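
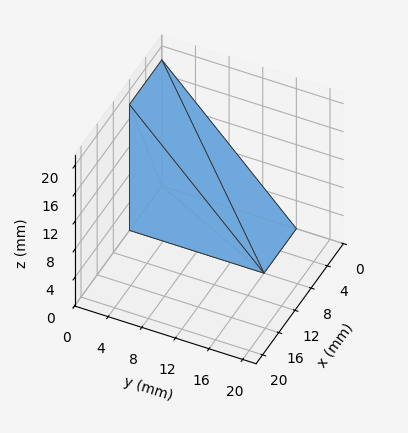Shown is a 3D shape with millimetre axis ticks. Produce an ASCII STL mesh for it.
Reading the render: the shape is a wedge (ramp): 8 × 16 mm base, rising to 18 mm along the y=0 edge and sloping linearly to z=0 at y=16 (dimensions read to the nearest mm from the axis ticks). For the STL, each face is triangulated and given an outward normal.

solid part
  facet normal 0.0000 0.0000 -1.0000
    outer loop
      vertex 8.000 16.000 0.000
      vertex 8.000 0.000 0.000
      vertex 0.000 0.000 0.000
    endloop
  endfacet
  facet normal 0.0000 0.0000 -1.0000
    outer loop
      vertex 0.000 16.000 0.000
      vertex 8.000 16.000 0.000
      vertex 0.000 0.000 0.000
    endloop
  endfacet
  facet normal 0.0000 -1.0000 0.0000
    outer loop
      vertex 0.000 0.000 0.000
      vertex 8.000 0.000 0.000
      vertex 8.000 0.000 18.000
    endloop
  endfacet
  facet normal 0.0000 -1.0000 0.0000
    outer loop
      vertex 0.000 0.000 0.000
      vertex 8.000 0.000 18.000
      vertex 0.000 0.000 18.000
    endloop
  endfacet
  facet normal 0.0000 0.7474 0.6644
    outer loop
      vertex 0.000 0.000 18.000
      vertex 8.000 0.000 18.000
      vertex 8.000 16.000 0.000
    endloop
  endfacet
  facet normal 0.0000 0.7474 0.6644
    outer loop
      vertex 0.000 0.000 18.000
      vertex 8.000 16.000 0.000
      vertex 0.000 16.000 0.000
    endloop
  endfacet
  facet normal -1.0000 0.0000 0.0000
    outer loop
      vertex 0.000 0.000 18.000
      vertex 0.000 16.000 0.000
      vertex 0.000 0.000 0.000
    endloop
  endfacet
  facet normal 1.0000 0.0000 0.0000
    outer loop
      vertex 8.000 0.000 0.000
      vertex 8.000 16.000 0.000
      vertex 8.000 0.000 18.000
    endloop
  endfacet
endsolid part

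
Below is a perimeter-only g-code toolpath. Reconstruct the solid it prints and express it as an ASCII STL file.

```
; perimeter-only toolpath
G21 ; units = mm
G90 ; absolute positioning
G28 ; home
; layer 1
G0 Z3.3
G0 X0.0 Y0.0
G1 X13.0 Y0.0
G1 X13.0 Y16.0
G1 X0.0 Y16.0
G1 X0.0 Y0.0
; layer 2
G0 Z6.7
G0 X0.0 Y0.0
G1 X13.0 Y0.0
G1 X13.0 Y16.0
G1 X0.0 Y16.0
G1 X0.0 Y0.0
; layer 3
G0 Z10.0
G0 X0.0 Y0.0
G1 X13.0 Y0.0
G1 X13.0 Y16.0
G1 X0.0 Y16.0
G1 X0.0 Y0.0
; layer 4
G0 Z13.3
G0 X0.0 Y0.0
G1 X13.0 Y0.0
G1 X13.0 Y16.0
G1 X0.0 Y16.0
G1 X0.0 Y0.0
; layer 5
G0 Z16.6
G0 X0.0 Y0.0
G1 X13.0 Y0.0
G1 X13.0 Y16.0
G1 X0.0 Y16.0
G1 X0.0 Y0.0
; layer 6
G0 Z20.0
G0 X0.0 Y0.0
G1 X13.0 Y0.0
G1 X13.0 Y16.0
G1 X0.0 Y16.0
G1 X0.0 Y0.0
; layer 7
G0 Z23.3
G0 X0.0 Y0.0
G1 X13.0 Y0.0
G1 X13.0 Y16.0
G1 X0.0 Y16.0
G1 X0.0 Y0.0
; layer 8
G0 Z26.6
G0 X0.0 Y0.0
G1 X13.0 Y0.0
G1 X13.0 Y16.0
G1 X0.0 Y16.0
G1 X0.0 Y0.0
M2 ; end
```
solid part
  facet normal 0.0000 0.0000 -1.0000
    outer loop
      vertex 13.0 16.0 0.0
      vertex 13.0 0.0 0.0
      vertex 0.0 0.0 0.0
    endloop
  endfacet
  facet normal 0.0000 0.0000 -1.0000
    outer loop
      vertex 0.0 16.0 0.0
      vertex 13.0 16.0 0.0
      vertex 0.0 0.0 0.0
    endloop
  endfacet
  facet normal 0.0000 0.0000 1.0000
    outer loop
      vertex 0.0 0.0 26.6
      vertex 13.0 0.0 26.6
      vertex 13.0 16.0 26.6
    endloop
  endfacet
  facet normal 0.0000 0.0000 1.0000
    outer loop
      vertex 0.0 0.0 26.6
      vertex 13.0 16.0 26.6
      vertex 0.0 16.0 26.6
    endloop
  endfacet
  facet normal 0.0000 -1.0000 0.0000
    outer loop
      vertex 0.0 0.0 0.0
      vertex 13.0 0.0 0.0
      vertex 13.0 0.0 26.6
    endloop
  endfacet
  facet normal 0.0000 -1.0000 0.0000
    outer loop
      vertex 0.0 0.0 0.0
      vertex 13.0 0.0 26.6
      vertex 0.0 0.0 26.6
    endloop
  endfacet
  facet normal 0.0000 1.0000 0.0000
    outer loop
      vertex 13.0 16.0 26.6
      vertex 13.0 16.0 0.0
      vertex 0.0 16.0 0.0
    endloop
  endfacet
  facet normal 0.0000 1.0000 0.0000
    outer loop
      vertex 0.0 16.0 26.6
      vertex 13.0 16.0 26.6
      vertex 0.0 16.0 0.0
    endloop
  endfacet
  facet normal -1.0000 0.0000 0.0000
    outer loop
      vertex 0.0 16.0 26.6
      vertex 0.0 16.0 0.0
      vertex 0.0 0.0 0.0
    endloop
  endfacet
  facet normal -1.0000 0.0000 0.0000
    outer loop
      vertex 0.0 0.0 26.6
      vertex 0.0 16.0 26.6
      vertex 0.0 0.0 0.0
    endloop
  endfacet
  facet normal 1.0000 0.0000 0.0000
    outer loop
      vertex 13.0 0.0 0.0
      vertex 13.0 16.0 0.0
      vertex 13.0 16.0 26.6
    endloop
  endfacet
  facet normal 1.0000 0.0000 0.0000
    outer loop
      vertex 13.0 0.0 0.0
      vertex 13.0 16.0 26.6
      vertex 13.0 0.0 26.6
    endloop
  endfacet
endsolid part

The G0 Z moves step by Δz≈3.3 mm. Every layer's G1 loop is the same polygon, so the solid is a straight extrusion of it from z=0 to z≈26.6. Closing with flat bottom and top caps and triangulating gives 12 facets — a rectangular box, roughly 13 × 16 mm footprint and 26.6 mm tall.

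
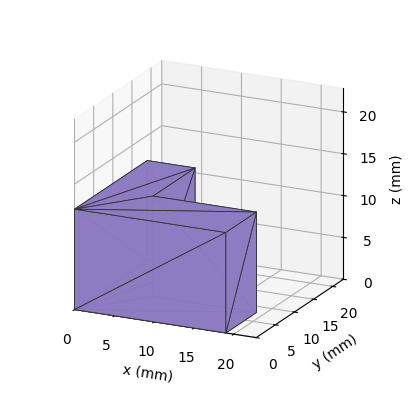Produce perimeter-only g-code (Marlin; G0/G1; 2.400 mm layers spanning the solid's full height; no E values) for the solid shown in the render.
Reading the render: the shape is an L-shaped prism: outer 19 × 19 mm, arm thicknesses ≈ 8 mm (horizontal) and 6 mm (vertical), extruded 12 mm in z (dimensions read to the nearest mm from the axis ticks). For the g-code, the solid's height is divided into equal slices at the stated Δz and each level perimeter traced with G1 moves after a G0 lift.

; perimeter-only toolpath
G21 ; units = mm
G90 ; absolute positioning
G28 ; home
; layer 1
G0 Z2.400
G0 X0.000 Y0.000
G1 X19.000 Y0.000
G1 X19.000 Y8.000
G1 X6.000 Y8.000
G1 X6.000 Y19.000
G1 X0.000 Y19.000
G1 X0.000 Y0.000
; layer 2
G0 Z4.800
G0 X0.000 Y0.000
G1 X19.000 Y0.000
G1 X19.000 Y8.000
G1 X6.000 Y8.000
G1 X6.000 Y19.000
G1 X0.000 Y19.000
G1 X0.000 Y0.000
; layer 3
G0 Z7.200
G0 X0.000 Y0.000
G1 X19.000 Y0.000
G1 X19.000 Y8.000
G1 X6.000 Y8.000
G1 X6.000 Y19.000
G1 X0.000 Y19.000
G1 X0.000 Y0.000
; layer 4
G0 Z9.600
G0 X0.000 Y0.000
G1 X19.000 Y0.000
G1 X19.000 Y8.000
G1 X6.000 Y8.000
G1 X6.000 Y19.000
G1 X0.000 Y19.000
G1 X0.000 Y0.000
; layer 5
G0 Z12.000
G0 X0.000 Y0.000
G1 X19.000 Y0.000
G1 X19.000 Y8.000
G1 X6.000 Y8.000
G1 X6.000 Y19.000
G1 X0.000 Y19.000
G1 X0.000 Y0.000
M2 ; end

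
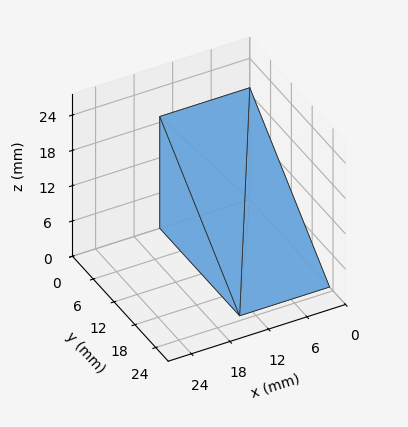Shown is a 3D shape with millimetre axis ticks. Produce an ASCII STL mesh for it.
Reading the render: the shape is a wedge (ramp): 14 × 23 mm base, rising to 19 mm along the y=0 edge and sloping linearly to z=0 at y=23 (dimensions read to the nearest mm from the axis ticks). For the STL, each face is triangulated and given an outward normal.

solid part
  facet normal 0.0000 0.0000 -1.0000
    outer loop
      vertex 14.00 23.00 0.00
      vertex 14.00 0.00 0.00
      vertex 0.00 0.00 0.00
    endloop
  endfacet
  facet normal 0.0000 0.0000 -1.0000
    outer loop
      vertex 0.00 23.00 0.00
      vertex 14.00 23.00 0.00
      vertex 0.00 0.00 0.00
    endloop
  endfacet
  facet normal 0.0000 -1.0000 0.0000
    outer loop
      vertex 0.00 0.00 0.00
      vertex 14.00 0.00 0.00
      vertex 14.00 0.00 19.00
    endloop
  endfacet
  facet normal 0.0000 -1.0000 0.0000
    outer loop
      vertex 0.00 0.00 0.00
      vertex 14.00 0.00 19.00
      vertex 0.00 0.00 19.00
    endloop
  endfacet
  facet normal 0.0000 0.6369 0.7710
    outer loop
      vertex 0.00 0.00 19.00
      vertex 14.00 0.00 19.00
      vertex 14.00 23.00 0.00
    endloop
  endfacet
  facet normal 0.0000 0.6369 0.7710
    outer loop
      vertex 0.00 0.00 19.00
      vertex 14.00 23.00 0.00
      vertex 0.00 23.00 0.00
    endloop
  endfacet
  facet normal -1.0000 0.0000 0.0000
    outer loop
      vertex 0.00 0.00 19.00
      vertex 0.00 23.00 0.00
      vertex 0.00 0.00 0.00
    endloop
  endfacet
  facet normal 1.0000 0.0000 0.0000
    outer loop
      vertex 14.00 0.00 0.00
      vertex 14.00 23.00 0.00
      vertex 14.00 0.00 19.00
    endloop
  endfacet
endsolid part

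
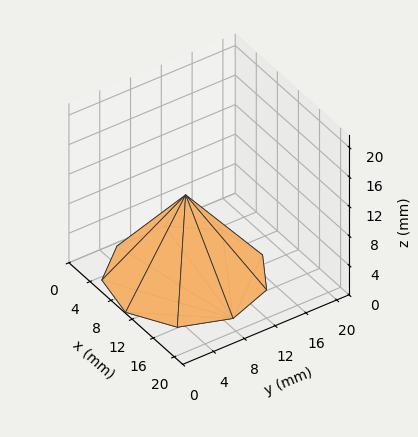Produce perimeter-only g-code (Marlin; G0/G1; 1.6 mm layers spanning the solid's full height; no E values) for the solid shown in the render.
Reading the render: the shape is a regular 9-sided pyramid, base circumscribed radius ≈ 9 mm, apex at z ≈ 11 mm (dimensions read to the nearest mm from the axis ticks). For the g-code, the solid's height is divided into equal slices at the stated Δz and each level perimeter traced with G1 moves after a G0 lift.

; perimeter-only toolpath
G21 ; units = mm
G90 ; absolute positioning
G28 ; home
; layer 1
G0 Z1.6
G0 X16.7 Y9.0
G1 X14.9 Y14.0
G1 X10.4 Y16.6
G1 X5.1 Y15.7
G1 X1.7 Y11.7
G1 X1.7 Y6.3
G1 X5.1 Y2.3
G1 X10.4 Y1.4
G1 X14.9 Y4.0
G1 X16.7 Y9.0
; layer 2
G0 Z3.1
G0 X15.4 Y9.0
G1 X13.9 Y13.1
G1 X10.1 Y15.4
G1 X5.8 Y14.6
G1 X2.9 Y11.2
G1 X2.9 Y6.8
G1 X5.8 Y3.4
G1 X10.1 Y2.6
G1 X13.9 Y4.9
G1 X15.4 Y9.0
; layer 3
G0 Z4.7
G0 X14.1 Y9.0
G1 X12.9 Y12.3
G1 X9.9 Y14.1
G1 X6.4 Y13.5
G1 X4.1 Y10.8
G1 X4.1 Y7.2
G1 X6.4 Y4.5
G1 X9.9 Y3.9
G1 X12.9 Y5.7
G1 X14.1 Y9.0
; layer 4
G0 Z6.3
G0 X12.9 Y9.0
G1 X12.0 Y11.5
G1 X9.7 Y12.8
G1 X7.1 Y12.3
G1 X5.4 Y10.3
G1 X5.4 Y7.7
G1 X7.1 Y5.7
G1 X9.7 Y5.2
G1 X12.0 Y6.5
G1 X12.9 Y9.0
; layer 5
G0 Z7.9
G0 X11.6 Y9.0
G1 X11.0 Y10.7
G1 X9.5 Y11.5
G1 X7.7 Y11.2
G1 X6.6 Y9.9
G1 X6.6 Y8.1
G1 X7.7 Y6.8
G1 X9.5 Y6.5
G1 X11.0 Y7.3
G1 X11.6 Y9.0
; layer 6
G0 Z9.4
G0 X10.3 Y9.0
G1 X10.0 Y9.8
G1 X9.2 Y10.3
G1 X8.4 Y10.1
G1 X7.8 Y9.4
G1 X7.8 Y8.6
G1 X8.4 Y7.9
G1 X9.2 Y7.7
G1 X10.0 Y8.2
G1 X10.3 Y9.0
M2 ; end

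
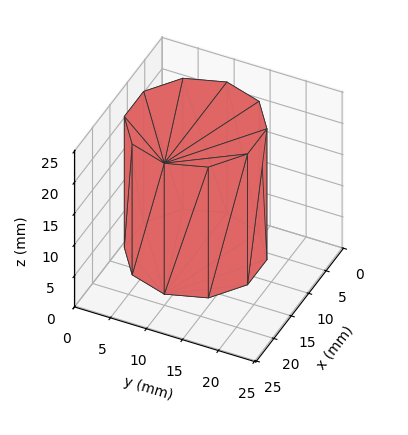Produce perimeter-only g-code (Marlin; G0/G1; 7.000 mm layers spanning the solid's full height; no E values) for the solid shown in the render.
Reading the render: the shape is a regular 10-sided prism (a cylinder approximated with 10 flat sides), circumscribed radius ≈ 9 mm, height ≈ 21 mm (dimensions read to the nearest mm from the axis ticks). For the g-code, the solid's height is divided into equal slices at the stated Δz and each level perimeter traced with G1 moves after a G0 lift.

; perimeter-only toolpath
G21 ; units = mm
G90 ; absolute positioning
G28 ; home
; layer 1
G0 Z7.000
G0 X18.000 Y9.000
G1 X16.281 Y14.290
G1 X11.781 Y17.560
G1 X6.219 Y17.560
G1 X1.719 Y14.290
G1 X0.000 Y9.000
G1 X1.719 Y3.710
G1 X6.219 Y0.440
G1 X11.781 Y0.440
G1 X16.281 Y3.710
G1 X18.000 Y9.000
; layer 2
G0 Z14.000
G0 X18.000 Y9.000
G1 X16.281 Y14.290
G1 X11.781 Y17.560
G1 X6.219 Y17.560
G1 X1.719 Y14.290
G1 X0.000 Y9.000
G1 X1.719 Y3.710
G1 X6.219 Y0.440
G1 X11.781 Y0.440
G1 X16.281 Y3.710
G1 X18.000 Y9.000
; layer 3
G0 Z21.000
G0 X18.000 Y9.000
G1 X16.281 Y14.290
G1 X11.781 Y17.560
G1 X6.219 Y17.560
G1 X1.719 Y14.290
G1 X0.000 Y9.000
G1 X1.719 Y3.710
G1 X6.219 Y0.440
G1 X11.781 Y0.440
G1 X16.281 Y3.710
G1 X18.000 Y9.000
M2 ; end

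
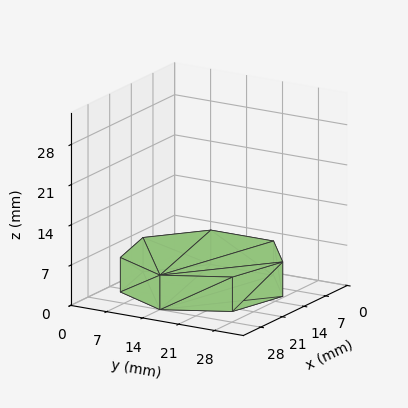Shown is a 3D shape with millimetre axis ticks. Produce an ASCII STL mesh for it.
Reading the render: the shape is a regular 7-sided prism (a cylinder approximated with 7 flat sides), circumscribed radius ≈ 14 mm, height ≈ 6 mm (dimensions read to the nearest mm from the axis ticks). For the STL, each face is triangulated and given an outward normal.

solid part
  facet normal 0.0000 0.0000 -1.0000
    outer loop
      vertex 10.9 27.6 0.0
      vertex 22.7 24.9 0.0
      vertex 28.0 14.0 0.0
    endloop
  endfacet
  facet normal 0.0000 0.0000 -1.0000
    outer loop
      vertex 1.4 20.1 0.0
      vertex 10.9 27.6 0.0
      vertex 28.0 14.0 0.0
    endloop
  endfacet
  facet normal 0.0000 0.0000 -1.0000
    outer loop
      vertex 1.4 7.9 0.0
      vertex 1.4 20.1 0.0
      vertex 28.0 14.0 0.0
    endloop
  endfacet
  facet normal 0.0000 0.0000 -1.0000
    outer loop
      vertex 10.9 0.4 0.0
      vertex 1.4 7.9 0.0
      vertex 28.0 14.0 0.0
    endloop
  endfacet
  facet normal 0.0000 0.0000 -1.0000
    outer loop
      vertex 22.7 3.1 0.0
      vertex 10.9 0.4 0.0
      vertex 28.0 14.0 0.0
    endloop
  endfacet
  facet normal 0.0000 0.0000 1.0000
    outer loop
      vertex 28.0 14.0 6.0
      vertex 22.7 24.9 6.0
      vertex 10.9 27.6 6.0
    endloop
  endfacet
  facet normal 0.0000 0.0000 1.0000
    outer loop
      vertex 28.0 14.0 6.0
      vertex 10.9 27.6 6.0
      vertex 1.4 20.1 6.0
    endloop
  endfacet
  facet normal 0.0000 0.0000 1.0000
    outer loop
      vertex 28.0 14.0 6.0
      vertex 1.4 20.1 6.0
      vertex 1.4 7.9 6.0
    endloop
  endfacet
  facet normal 0.0000 0.0000 1.0000
    outer loop
      vertex 28.0 14.0 6.0
      vertex 1.4 7.9 6.0
      vertex 10.9 0.4 6.0
    endloop
  endfacet
  facet normal 0.0000 0.0000 1.0000
    outer loop
      vertex 28.0 14.0 6.0
      vertex 10.9 0.4 6.0
      vertex 22.7 3.1 6.0
    endloop
  endfacet
  facet normal 0.8993 0.4373 0.0000
    outer loop
      vertex 28.0 14.0 0.0
      vertex 22.7 24.9 0.0
      vertex 22.7 24.9 6.0
    endloop
  endfacet
  facet normal 0.8993 0.4373 0.0000
    outer loop
      vertex 28.0 14.0 0.0
      vertex 22.7 24.9 6.0
      vertex 28.0 14.0 6.0
    endloop
  endfacet
  facet normal 0.2230 0.9748 0.0000
    outer loop
      vertex 22.7 24.9 0.0
      vertex 10.9 27.6 0.0
      vertex 10.9 27.6 6.0
    endloop
  endfacet
  facet normal 0.2230 0.9748 0.0000
    outer loop
      vertex 22.7 24.9 0.0
      vertex 10.9 27.6 6.0
      vertex 22.7 24.9 6.0
    endloop
  endfacet
  facet normal -0.6196 0.7849 0.0000
    outer loop
      vertex 10.9 27.6 0.0
      vertex 1.4 20.1 0.0
      vertex 1.4 20.1 6.0
    endloop
  endfacet
  facet normal -0.6196 0.7849 0.0000
    outer loop
      vertex 10.9 27.6 0.0
      vertex 1.4 20.1 6.0
      vertex 10.9 27.6 6.0
    endloop
  endfacet
  facet normal -1.0000 0.0000 0.0000
    outer loop
      vertex 1.4 20.1 0.0
      vertex 1.4 7.9 0.0
      vertex 1.4 7.9 6.0
    endloop
  endfacet
  facet normal -1.0000 0.0000 0.0000
    outer loop
      vertex 1.4 20.1 0.0
      vertex 1.4 7.9 6.0
      vertex 1.4 20.1 6.0
    endloop
  endfacet
  facet normal -0.6196 -0.7849 0.0000
    outer loop
      vertex 1.4 7.9 0.0
      vertex 10.9 0.4 0.0
      vertex 10.9 0.4 6.0
    endloop
  endfacet
  facet normal -0.6196 -0.7849 0.0000
    outer loop
      vertex 1.4 7.9 0.0
      vertex 10.9 0.4 6.0
      vertex 1.4 7.9 6.0
    endloop
  endfacet
  facet normal 0.2230 -0.9748 0.0000
    outer loop
      vertex 10.9 0.4 0.0
      vertex 22.7 3.1 0.0
      vertex 22.7 3.1 6.0
    endloop
  endfacet
  facet normal 0.2230 -0.9748 0.0000
    outer loop
      vertex 10.9 0.4 0.0
      vertex 22.7 3.1 6.0
      vertex 10.9 0.4 6.0
    endloop
  endfacet
  facet normal 0.8993 -0.4373 0.0000
    outer loop
      vertex 22.7 3.1 0.0
      vertex 28.0 14.0 0.0
      vertex 28.0 14.0 6.0
    endloop
  endfacet
  facet normal 0.8993 -0.4373 0.0000
    outer loop
      vertex 22.7 3.1 0.0
      vertex 28.0 14.0 6.0
      vertex 22.7 3.1 6.0
    endloop
  endfacet
endsolid part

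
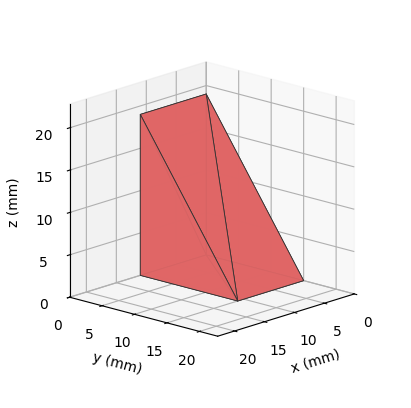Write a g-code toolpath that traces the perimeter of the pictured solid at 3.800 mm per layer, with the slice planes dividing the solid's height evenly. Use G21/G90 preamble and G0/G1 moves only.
Reading the render: the shape is a wedge (ramp): 11 × 15 mm base, rising to 19 mm along the y=0 edge and sloping linearly to z=0 at y=15 (dimensions read to the nearest mm from the axis ticks). For the g-code, the solid's height is divided into equal slices at the stated Δz and each level perimeter traced with G1 moves after a G0 lift.

; perimeter-only toolpath
G21 ; units = mm
G90 ; absolute positioning
G28 ; home
; layer 1
G0 Z3.800
G0 X0.000 Y0.000
G1 X11.000 Y0.000
G1 X11.000 Y12.000
G1 X0.000 Y12.000
G1 X0.000 Y0.000
; layer 2
G0 Z7.600
G0 X0.000 Y0.000
G1 X11.000 Y0.000
G1 X11.000 Y9.000
G1 X0.000 Y9.000
G1 X0.000 Y0.000
; layer 3
G0 Z11.400
G0 X0.000 Y0.000
G1 X11.000 Y0.000
G1 X11.000 Y6.000
G1 X0.000 Y6.000
G1 X0.000 Y0.000
; layer 4
G0 Z15.200
G0 X0.000 Y0.000
G1 X11.000 Y0.000
G1 X11.000 Y3.000
G1 X0.000 Y3.000
G1 X0.000 Y0.000
M2 ; end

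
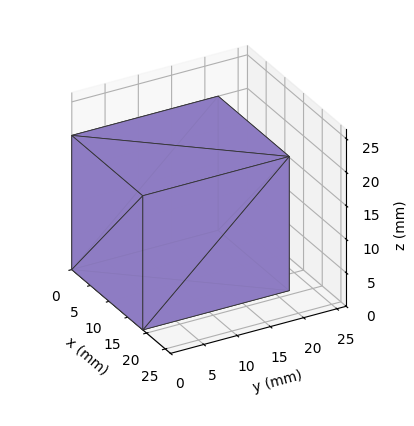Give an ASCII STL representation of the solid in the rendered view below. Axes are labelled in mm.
Reading the render: the shape is a rectangular box, roughly 19 × 22 mm footprint and 20 mm tall (dimensions read to the nearest mm from the axis ticks). For the STL, each face is triangulated and given an outward normal.

solid part
  facet normal 0.0000 0.0000 -1.0000
    outer loop
      vertex 19.000 22.000 0.000
      vertex 19.000 0.000 0.000
      vertex 0.000 0.000 0.000
    endloop
  endfacet
  facet normal 0.0000 0.0000 -1.0000
    outer loop
      vertex 0.000 22.000 0.000
      vertex 19.000 22.000 0.000
      vertex 0.000 0.000 0.000
    endloop
  endfacet
  facet normal 0.0000 0.0000 1.0000
    outer loop
      vertex 0.000 0.000 20.000
      vertex 19.000 0.000 20.000
      vertex 19.000 22.000 20.000
    endloop
  endfacet
  facet normal 0.0000 0.0000 1.0000
    outer loop
      vertex 0.000 0.000 20.000
      vertex 19.000 22.000 20.000
      vertex 0.000 22.000 20.000
    endloop
  endfacet
  facet normal 0.0000 -1.0000 0.0000
    outer loop
      vertex 0.000 0.000 0.000
      vertex 19.000 0.000 0.000
      vertex 19.000 0.000 20.000
    endloop
  endfacet
  facet normal 0.0000 -1.0000 0.0000
    outer loop
      vertex 0.000 0.000 0.000
      vertex 19.000 0.000 20.000
      vertex 0.000 0.000 20.000
    endloop
  endfacet
  facet normal 0.0000 1.0000 0.0000
    outer loop
      vertex 19.000 22.000 20.000
      vertex 19.000 22.000 0.000
      vertex 0.000 22.000 0.000
    endloop
  endfacet
  facet normal 0.0000 1.0000 0.0000
    outer loop
      vertex 0.000 22.000 20.000
      vertex 19.000 22.000 20.000
      vertex 0.000 22.000 0.000
    endloop
  endfacet
  facet normal -1.0000 0.0000 0.0000
    outer loop
      vertex 0.000 22.000 20.000
      vertex 0.000 22.000 0.000
      vertex 0.000 0.000 0.000
    endloop
  endfacet
  facet normal -1.0000 0.0000 0.0000
    outer loop
      vertex 0.000 0.000 20.000
      vertex 0.000 22.000 20.000
      vertex 0.000 0.000 0.000
    endloop
  endfacet
  facet normal 1.0000 0.0000 0.0000
    outer loop
      vertex 19.000 0.000 0.000
      vertex 19.000 22.000 0.000
      vertex 19.000 22.000 20.000
    endloop
  endfacet
  facet normal 1.0000 0.0000 0.0000
    outer loop
      vertex 19.000 0.000 0.000
      vertex 19.000 22.000 20.000
      vertex 19.000 0.000 20.000
    endloop
  endfacet
endsolid part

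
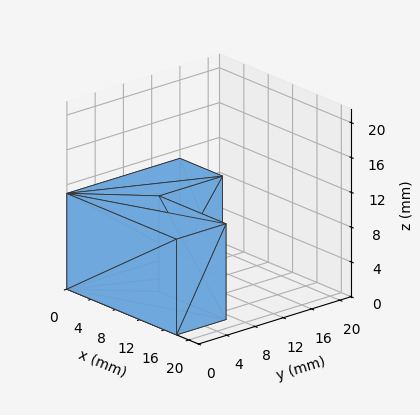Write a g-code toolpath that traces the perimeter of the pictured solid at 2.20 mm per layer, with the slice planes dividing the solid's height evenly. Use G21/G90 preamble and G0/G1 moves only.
Reading the render: the shape is an L-shaped prism: outer 18 × 16 mm, arm thicknesses ≈ 7 mm (horizontal) and 7 mm (vertical), extruded 11 mm in z (dimensions read to the nearest mm from the axis ticks). For the g-code, the solid's height is divided into equal slices at the stated Δz and each level perimeter traced with G1 moves after a G0 lift.

; perimeter-only toolpath
G21 ; units = mm
G90 ; absolute positioning
G28 ; home
; layer 1
G0 Z2.20
G0 X0.00 Y0.00
G1 X18.00 Y0.00
G1 X18.00 Y7.00
G1 X7.00 Y7.00
G1 X7.00 Y16.00
G1 X0.00 Y16.00
G1 X0.00 Y0.00
; layer 2
G0 Z4.40
G0 X0.00 Y0.00
G1 X18.00 Y0.00
G1 X18.00 Y7.00
G1 X7.00 Y7.00
G1 X7.00 Y16.00
G1 X0.00 Y16.00
G1 X0.00 Y0.00
; layer 3
G0 Z6.60
G0 X0.00 Y0.00
G1 X18.00 Y0.00
G1 X18.00 Y7.00
G1 X7.00 Y7.00
G1 X7.00 Y16.00
G1 X0.00 Y16.00
G1 X0.00 Y0.00
; layer 4
G0 Z8.80
G0 X0.00 Y0.00
G1 X18.00 Y0.00
G1 X18.00 Y7.00
G1 X7.00 Y7.00
G1 X7.00 Y16.00
G1 X0.00 Y16.00
G1 X0.00 Y0.00
; layer 5
G0 Z11.00
G0 X0.00 Y0.00
G1 X18.00 Y0.00
G1 X18.00 Y7.00
G1 X7.00 Y7.00
G1 X7.00 Y16.00
G1 X0.00 Y16.00
G1 X0.00 Y0.00
M2 ; end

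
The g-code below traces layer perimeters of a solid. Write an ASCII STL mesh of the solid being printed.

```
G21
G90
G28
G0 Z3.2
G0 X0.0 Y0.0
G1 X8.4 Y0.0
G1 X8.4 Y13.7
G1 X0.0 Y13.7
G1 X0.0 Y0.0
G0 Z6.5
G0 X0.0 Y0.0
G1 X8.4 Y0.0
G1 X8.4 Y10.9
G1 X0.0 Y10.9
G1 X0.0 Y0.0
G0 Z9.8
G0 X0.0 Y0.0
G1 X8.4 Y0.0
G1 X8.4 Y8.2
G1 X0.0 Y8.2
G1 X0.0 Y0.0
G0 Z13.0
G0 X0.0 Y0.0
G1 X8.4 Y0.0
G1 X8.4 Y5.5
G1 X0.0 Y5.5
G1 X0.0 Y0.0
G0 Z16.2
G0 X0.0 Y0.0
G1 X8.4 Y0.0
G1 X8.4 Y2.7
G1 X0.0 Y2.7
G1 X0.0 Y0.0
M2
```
solid part
  facet normal 0.0000 0.0000 -1.0000
    outer loop
      vertex 8.4 16.4 0.0
      vertex 8.4 0.0 0.0
      vertex 0.0 0.0 0.0
    endloop
  endfacet
  facet normal 0.0000 0.0000 -1.0000
    outer loop
      vertex 0.0 16.4 0.0
      vertex 8.4 16.4 0.0
      vertex 0.0 0.0 0.0
    endloop
  endfacet
  facet normal 0.0000 -1.0000 0.0000
    outer loop
      vertex 0.0 0.0 0.0
      vertex 8.4 0.0 0.0
      vertex 8.4 0.0 19.5
    endloop
  endfacet
  facet normal 0.0000 -1.0000 0.0000
    outer loop
      vertex 0.0 0.0 0.0
      vertex 8.4 0.0 19.5
      vertex 0.0 0.0 19.5
    endloop
  endfacet
  facet normal 0.0000 0.7653 0.6437
    outer loop
      vertex 0.0 0.0 19.5
      vertex 8.4 0.0 19.5
      vertex 8.4 16.4 0.0
    endloop
  endfacet
  facet normal 0.0000 0.7653 0.6437
    outer loop
      vertex 0.0 0.0 19.5
      vertex 8.4 16.4 0.0
      vertex 0.0 16.4 0.0
    endloop
  endfacet
  facet normal -1.0000 0.0000 0.0000
    outer loop
      vertex 0.0 0.0 19.5
      vertex 0.0 16.4 0.0
      vertex 0.0 0.0 0.0
    endloop
  endfacet
  facet normal 1.0000 0.0000 0.0000
    outer loop
      vertex 8.4 0.0 0.0
      vertex 8.4 16.4 0.0
      vertex 8.4 0.0 19.5
    endloop
  endfacet
endsolid part

The G0 Z moves step by Δz≈3.2 mm. The G1 loops shrink linearly with z, so the solid tapers from its base footprint up to z≈19.5. Closing with a flat bottom cap and the tapered top and triangulating gives 8 facets — a wedge (ramp): 8.4 × 16.4 mm base, rising to 19.5 mm along the y=0 edge and sloping linearly to z=0 at y=16.4.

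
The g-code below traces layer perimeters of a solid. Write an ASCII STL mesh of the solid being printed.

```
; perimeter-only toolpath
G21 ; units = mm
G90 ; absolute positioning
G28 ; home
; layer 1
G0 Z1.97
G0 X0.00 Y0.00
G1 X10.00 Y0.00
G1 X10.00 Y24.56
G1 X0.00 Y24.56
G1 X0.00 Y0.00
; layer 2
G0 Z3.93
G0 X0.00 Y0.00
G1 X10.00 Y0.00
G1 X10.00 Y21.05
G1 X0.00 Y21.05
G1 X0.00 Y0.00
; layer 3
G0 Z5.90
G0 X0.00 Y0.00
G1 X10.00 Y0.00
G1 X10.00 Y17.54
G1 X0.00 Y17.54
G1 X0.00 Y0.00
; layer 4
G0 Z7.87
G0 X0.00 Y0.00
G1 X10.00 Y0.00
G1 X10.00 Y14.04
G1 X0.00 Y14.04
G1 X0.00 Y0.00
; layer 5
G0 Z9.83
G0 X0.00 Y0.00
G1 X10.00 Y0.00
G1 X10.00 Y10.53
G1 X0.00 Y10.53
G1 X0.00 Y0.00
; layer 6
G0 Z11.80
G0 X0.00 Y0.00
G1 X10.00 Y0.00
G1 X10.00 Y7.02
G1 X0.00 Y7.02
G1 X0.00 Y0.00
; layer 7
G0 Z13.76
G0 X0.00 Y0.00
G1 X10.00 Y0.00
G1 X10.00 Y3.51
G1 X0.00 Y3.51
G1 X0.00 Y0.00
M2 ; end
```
solid part
  facet normal 0.0000 0.0000 -1.0000
    outer loop
      vertex 10.00 28.07 0.00
      vertex 10.00 0.00 0.00
      vertex 0.00 0.00 0.00
    endloop
  endfacet
  facet normal 0.0000 0.0000 -1.0000
    outer loop
      vertex 0.00 28.07 0.00
      vertex 10.00 28.07 0.00
      vertex 0.00 0.00 0.00
    endloop
  endfacet
  facet normal 0.0000 -1.0000 0.0000
    outer loop
      vertex 0.00 0.00 0.00
      vertex 10.00 0.00 0.00
      vertex 10.00 0.00 15.73
    endloop
  endfacet
  facet normal 0.0000 -1.0000 0.0000
    outer loop
      vertex 0.00 0.00 0.00
      vertex 10.00 0.00 15.73
      vertex 0.00 0.00 15.73
    endloop
  endfacet
  facet normal 0.0000 0.4889 0.8724
    outer loop
      vertex 0.00 0.00 15.73
      vertex 10.00 0.00 15.73
      vertex 10.00 28.07 0.00
    endloop
  endfacet
  facet normal 0.0000 0.4889 0.8724
    outer loop
      vertex 0.00 0.00 15.73
      vertex 10.00 28.07 0.00
      vertex 0.00 28.07 0.00
    endloop
  endfacet
  facet normal -1.0000 0.0000 0.0000
    outer loop
      vertex 0.00 0.00 15.73
      vertex 0.00 28.07 0.00
      vertex 0.00 0.00 0.00
    endloop
  endfacet
  facet normal 1.0000 0.0000 0.0000
    outer loop
      vertex 10.00 0.00 0.00
      vertex 10.00 28.07 0.00
      vertex 10.00 0.00 15.73
    endloop
  endfacet
endsolid part

The G0 Z moves step by Δz≈1.97 mm. The G1 loops shrink linearly with z, so the solid tapers from its base footprint up to z≈15.7. Closing with a flat bottom cap and the tapered top and triangulating gives 8 facets — a wedge (ramp): 10 × 28.1 mm base, rising to 15.7 mm along the y=0 edge and sloping linearly to z=0 at y=28.1.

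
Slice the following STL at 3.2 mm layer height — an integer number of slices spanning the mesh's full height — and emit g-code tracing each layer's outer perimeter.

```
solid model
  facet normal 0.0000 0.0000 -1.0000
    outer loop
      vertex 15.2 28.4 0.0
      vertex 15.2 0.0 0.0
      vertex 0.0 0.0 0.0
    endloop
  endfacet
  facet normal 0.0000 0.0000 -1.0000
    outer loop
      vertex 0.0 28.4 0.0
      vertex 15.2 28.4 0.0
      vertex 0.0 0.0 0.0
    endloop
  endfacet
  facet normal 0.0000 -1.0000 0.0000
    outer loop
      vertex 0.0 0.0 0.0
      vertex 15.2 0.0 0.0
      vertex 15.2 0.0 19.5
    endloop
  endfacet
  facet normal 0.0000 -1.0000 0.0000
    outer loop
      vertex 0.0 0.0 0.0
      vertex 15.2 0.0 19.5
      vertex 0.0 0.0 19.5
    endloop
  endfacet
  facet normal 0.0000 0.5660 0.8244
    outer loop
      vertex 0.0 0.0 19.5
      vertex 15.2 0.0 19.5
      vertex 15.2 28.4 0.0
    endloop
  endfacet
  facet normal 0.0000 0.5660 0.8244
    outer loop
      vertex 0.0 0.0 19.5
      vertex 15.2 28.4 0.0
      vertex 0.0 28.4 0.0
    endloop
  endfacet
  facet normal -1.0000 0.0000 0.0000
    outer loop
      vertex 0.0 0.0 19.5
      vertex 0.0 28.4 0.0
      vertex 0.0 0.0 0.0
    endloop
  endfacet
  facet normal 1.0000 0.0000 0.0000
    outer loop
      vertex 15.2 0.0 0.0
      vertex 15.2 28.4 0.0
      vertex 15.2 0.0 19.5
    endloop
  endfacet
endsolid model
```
; perimeter-only toolpath
G21 ; units = mm
G90 ; absolute positioning
G28 ; home
; layer 1
G0 Z3.2
G0 X0.0 Y0.0
G1 X15.2 Y0.0
G1 X15.2 Y23.7
G1 X0.0 Y23.7
G1 X0.0 Y0.0
; layer 2
G0 Z6.5
G0 X0.0 Y0.0
G1 X15.2 Y0.0
G1 X15.2 Y18.9
G1 X0.0 Y18.9
G1 X0.0 Y0.0
; layer 3
G0 Z9.8
G0 X0.0 Y0.0
G1 X15.2 Y0.0
G1 X15.2 Y14.2
G1 X0.0 Y14.2
G1 X0.0 Y0.0
; layer 4
G0 Z13.0
G0 X0.0 Y0.0
G1 X15.2 Y0.0
G1 X15.2 Y9.5
G1 X0.0 Y9.5
G1 X0.0 Y0.0
; layer 5
G0 Z16.2
G0 X0.0 Y0.0
G1 X15.2 Y0.0
G1 X15.2 Y4.7
G1 X0.0 Y4.7
G1 X0.0 Y0.0
M2 ; end

The solid is a wedge (ramp): 15.2 × 28.4 mm base, rising to 19.5 mm along the y=0 edge and sloping linearly to z=0 at y=28.4. Slicing at Δz = 3.2 mm — 6 equal slices spanning the solid's height, so layer i sits at z = i·h/6 — gives 5 non-empty perimeters. Each is a 4-segment closed polygon; G0 lifts to the layer z and rapids to the start vertex, then G1 traces the edges. The cross-section shrinks linearly with z (the slice at the apex is degenerate and omitted).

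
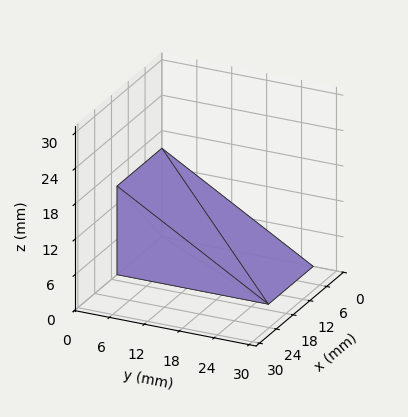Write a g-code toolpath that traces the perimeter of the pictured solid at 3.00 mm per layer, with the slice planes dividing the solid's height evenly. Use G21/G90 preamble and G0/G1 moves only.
Reading the render: the shape is a wedge (ramp): 16 × 26 mm base, rising to 15 mm along the y=0 edge and sloping linearly to z=0 at y=26 (dimensions read to the nearest mm from the axis ticks). For the g-code, the solid's height is divided into equal slices at the stated Δz and each level perimeter traced with G1 moves after a G0 lift.

; perimeter-only toolpath
G21 ; units = mm
G90 ; absolute positioning
G28 ; home
; layer 1
G0 Z3.00
G0 X0.00 Y0.00
G1 X16.00 Y0.00
G1 X16.00 Y20.80
G1 X0.00 Y20.80
G1 X0.00 Y0.00
; layer 2
G0 Z6.00
G0 X0.00 Y0.00
G1 X16.00 Y0.00
G1 X16.00 Y15.60
G1 X0.00 Y15.60
G1 X0.00 Y0.00
; layer 3
G0 Z9.00
G0 X0.00 Y0.00
G1 X16.00 Y0.00
G1 X16.00 Y10.40
G1 X0.00 Y10.40
G1 X0.00 Y0.00
; layer 4
G0 Z12.00
G0 X0.00 Y0.00
G1 X16.00 Y0.00
G1 X16.00 Y5.20
G1 X0.00 Y5.20
G1 X0.00 Y0.00
M2 ; end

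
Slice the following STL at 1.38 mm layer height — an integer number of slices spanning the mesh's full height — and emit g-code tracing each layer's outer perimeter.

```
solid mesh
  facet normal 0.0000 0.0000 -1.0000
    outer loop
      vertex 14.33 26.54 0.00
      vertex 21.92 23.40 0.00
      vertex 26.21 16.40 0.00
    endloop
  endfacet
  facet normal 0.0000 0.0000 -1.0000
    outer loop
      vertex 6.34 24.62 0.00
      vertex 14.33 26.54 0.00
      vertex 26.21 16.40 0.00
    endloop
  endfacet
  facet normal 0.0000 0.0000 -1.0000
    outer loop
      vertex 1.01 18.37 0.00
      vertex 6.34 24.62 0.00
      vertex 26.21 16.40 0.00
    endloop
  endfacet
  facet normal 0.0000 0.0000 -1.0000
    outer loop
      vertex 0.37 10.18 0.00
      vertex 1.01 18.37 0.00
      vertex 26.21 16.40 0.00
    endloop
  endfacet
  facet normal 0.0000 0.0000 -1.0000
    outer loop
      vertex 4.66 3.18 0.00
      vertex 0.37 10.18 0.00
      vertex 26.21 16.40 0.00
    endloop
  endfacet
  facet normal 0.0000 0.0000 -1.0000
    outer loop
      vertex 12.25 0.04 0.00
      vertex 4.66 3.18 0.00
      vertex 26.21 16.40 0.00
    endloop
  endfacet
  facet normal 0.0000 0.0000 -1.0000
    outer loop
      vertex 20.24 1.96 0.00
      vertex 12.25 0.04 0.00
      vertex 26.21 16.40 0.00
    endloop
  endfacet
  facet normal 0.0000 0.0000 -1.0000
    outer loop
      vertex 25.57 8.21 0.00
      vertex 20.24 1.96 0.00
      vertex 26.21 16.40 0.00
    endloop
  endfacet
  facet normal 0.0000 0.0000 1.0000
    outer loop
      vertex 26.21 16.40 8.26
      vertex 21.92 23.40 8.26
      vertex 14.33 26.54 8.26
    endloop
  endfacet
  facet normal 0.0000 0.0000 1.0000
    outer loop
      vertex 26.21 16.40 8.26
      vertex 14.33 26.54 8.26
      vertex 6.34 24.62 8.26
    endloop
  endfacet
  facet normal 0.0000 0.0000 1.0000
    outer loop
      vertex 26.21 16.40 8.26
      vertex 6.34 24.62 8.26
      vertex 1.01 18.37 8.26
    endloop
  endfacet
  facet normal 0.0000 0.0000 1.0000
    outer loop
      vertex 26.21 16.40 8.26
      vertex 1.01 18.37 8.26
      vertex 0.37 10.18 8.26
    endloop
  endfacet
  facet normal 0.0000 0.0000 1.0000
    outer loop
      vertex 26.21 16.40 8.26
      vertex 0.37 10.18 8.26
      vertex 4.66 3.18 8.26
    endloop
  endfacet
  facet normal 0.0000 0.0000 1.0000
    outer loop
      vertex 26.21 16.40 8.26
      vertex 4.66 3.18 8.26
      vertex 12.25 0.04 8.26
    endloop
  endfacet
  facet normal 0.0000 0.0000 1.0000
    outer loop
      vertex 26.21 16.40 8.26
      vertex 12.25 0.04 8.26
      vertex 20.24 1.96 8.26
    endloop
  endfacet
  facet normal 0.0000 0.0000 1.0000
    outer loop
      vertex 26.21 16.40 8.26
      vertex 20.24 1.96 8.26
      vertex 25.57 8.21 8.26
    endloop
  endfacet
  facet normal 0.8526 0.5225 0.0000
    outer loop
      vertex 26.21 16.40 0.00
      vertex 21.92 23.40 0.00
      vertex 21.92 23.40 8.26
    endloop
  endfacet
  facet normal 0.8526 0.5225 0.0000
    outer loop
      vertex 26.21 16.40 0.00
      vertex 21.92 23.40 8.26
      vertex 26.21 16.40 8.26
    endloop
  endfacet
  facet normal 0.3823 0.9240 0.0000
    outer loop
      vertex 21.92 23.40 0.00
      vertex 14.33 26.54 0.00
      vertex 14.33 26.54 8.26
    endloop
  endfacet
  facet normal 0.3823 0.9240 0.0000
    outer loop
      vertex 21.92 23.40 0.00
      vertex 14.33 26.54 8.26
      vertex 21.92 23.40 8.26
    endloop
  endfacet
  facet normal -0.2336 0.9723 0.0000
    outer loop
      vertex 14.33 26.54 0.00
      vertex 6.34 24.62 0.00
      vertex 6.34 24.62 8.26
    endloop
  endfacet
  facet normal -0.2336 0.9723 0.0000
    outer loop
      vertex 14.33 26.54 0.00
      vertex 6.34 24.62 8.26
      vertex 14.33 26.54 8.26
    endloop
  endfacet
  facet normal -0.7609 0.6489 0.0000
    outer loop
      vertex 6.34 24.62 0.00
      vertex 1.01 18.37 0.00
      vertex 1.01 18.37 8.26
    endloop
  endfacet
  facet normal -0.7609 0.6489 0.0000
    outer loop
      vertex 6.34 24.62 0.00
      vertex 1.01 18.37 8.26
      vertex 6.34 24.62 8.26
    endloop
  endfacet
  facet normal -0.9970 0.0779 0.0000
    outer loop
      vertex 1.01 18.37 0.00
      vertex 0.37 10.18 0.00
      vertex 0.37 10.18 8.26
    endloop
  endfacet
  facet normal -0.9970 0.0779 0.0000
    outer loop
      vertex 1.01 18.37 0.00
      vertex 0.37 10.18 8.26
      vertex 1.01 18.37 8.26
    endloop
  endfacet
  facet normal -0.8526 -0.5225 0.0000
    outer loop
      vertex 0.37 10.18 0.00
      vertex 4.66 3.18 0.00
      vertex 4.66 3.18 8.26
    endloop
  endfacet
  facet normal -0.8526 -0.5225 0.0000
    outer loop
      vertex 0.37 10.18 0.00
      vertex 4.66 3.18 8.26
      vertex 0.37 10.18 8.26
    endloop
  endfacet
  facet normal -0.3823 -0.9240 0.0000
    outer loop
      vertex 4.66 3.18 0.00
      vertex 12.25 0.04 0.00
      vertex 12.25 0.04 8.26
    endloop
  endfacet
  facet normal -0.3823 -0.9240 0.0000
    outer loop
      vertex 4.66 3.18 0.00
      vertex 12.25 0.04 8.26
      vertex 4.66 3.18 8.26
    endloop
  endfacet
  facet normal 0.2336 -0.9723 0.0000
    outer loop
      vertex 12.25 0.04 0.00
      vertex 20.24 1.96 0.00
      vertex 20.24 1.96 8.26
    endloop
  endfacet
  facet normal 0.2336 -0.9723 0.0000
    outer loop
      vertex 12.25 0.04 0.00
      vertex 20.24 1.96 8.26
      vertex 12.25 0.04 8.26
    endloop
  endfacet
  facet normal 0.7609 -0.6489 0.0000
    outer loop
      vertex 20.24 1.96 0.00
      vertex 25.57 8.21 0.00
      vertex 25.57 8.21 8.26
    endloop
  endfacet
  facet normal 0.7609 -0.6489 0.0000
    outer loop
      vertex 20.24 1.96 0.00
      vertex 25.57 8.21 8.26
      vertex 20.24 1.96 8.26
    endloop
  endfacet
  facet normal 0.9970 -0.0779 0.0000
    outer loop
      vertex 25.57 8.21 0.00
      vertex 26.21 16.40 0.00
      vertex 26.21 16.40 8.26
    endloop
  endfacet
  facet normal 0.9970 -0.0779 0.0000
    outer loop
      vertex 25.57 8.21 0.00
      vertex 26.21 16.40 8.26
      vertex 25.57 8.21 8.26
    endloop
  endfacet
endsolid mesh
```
; perimeter-only toolpath
G21 ; units = mm
G90 ; absolute positioning
G28 ; home
; layer 1
G0 Z1.38
G0 X26.21 Y16.40
G1 X21.92 Y23.40
G1 X14.33 Y26.54
G1 X6.34 Y24.62
G1 X1.01 Y18.37
G1 X0.37 Y10.18
G1 X4.66 Y3.18
G1 X12.25 Y0.04
G1 X20.24 Y1.96
G1 X25.57 Y8.21
G1 X26.21 Y16.40
; layer 2
G0 Z2.75
G0 X26.21 Y16.40
G1 X21.92 Y23.40
G1 X14.33 Y26.54
G1 X6.34 Y24.62
G1 X1.01 Y18.37
G1 X0.37 Y10.18
G1 X4.66 Y3.18
G1 X12.25 Y0.04
G1 X20.24 Y1.96
G1 X25.57 Y8.21
G1 X26.21 Y16.40
; layer 3
G0 Z4.13
G0 X26.21 Y16.40
G1 X21.92 Y23.40
G1 X14.33 Y26.54
G1 X6.34 Y24.62
G1 X1.01 Y18.37
G1 X0.37 Y10.18
G1 X4.66 Y3.18
G1 X12.25 Y0.04
G1 X20.24 Y1.96
G1 X25.57 Y8.21
G1 X26.21 Y16.40
; layer 4
G0 Z5.51
G0 X26.21 Y16.40
G1 X21.92 Y23.40
G1 X14.33 Y26.54
G1 X6.34 Y24.62
G1 X1.01 Y18.37
G1 X0.37 Y10.18
G1 X4.66 Y3.18
G1 X12.25 Y0.04
G1 X20.24 Y1.96
G1 X25.57 Y8.21
G1 X26.21 Y16.40
; layer 5
G0 Z6.88
G0 X26.21 Y16.40
G1 X21.92 Y23.40
G1 X14.33 Y26.54
G1 X6.34 Y24.62
G1 X1.01 Y18.37
G1 X0.37 Y10.18
G1 X4.66 Y3.18
G1 X12.25 Y0.04
G1 X20.24 Y1.96
G1 X25.57 Y8.21
G1 X26.21 Y16.40
; layer 6
G0 Z8.26
G0 X26.21 Y16.40
G1 X21.92 Y23.40
G1 X14.33 Y26.54
G1 X6.34 Y24.62
G1 X1.01 Y18.37
G1 X0.37 Y10.18
G1 X4.66 Y3.18
G1 X12.25 Y0.04
G1 X20.24 Y1.96
G1 X25.57 Y8.21
G1 X26.21 Y16.40
M2 ; end

The solid is a regular 10-sided prism (a cylinder approximated with 10 flat sides), circumscribed radius ≈ 13.3 mm, height ≈ 8.26 mm. Slicing at Δz = 1.38 mm — 6 equal slices spanning the solid's height, so layer i sits at z = i·h/6 — gives 6 non-empty perimeters. Each is a 10-segment closed polygon; G0 lifts to the layer z and rapids to the start vertex, then G1 traces the edges.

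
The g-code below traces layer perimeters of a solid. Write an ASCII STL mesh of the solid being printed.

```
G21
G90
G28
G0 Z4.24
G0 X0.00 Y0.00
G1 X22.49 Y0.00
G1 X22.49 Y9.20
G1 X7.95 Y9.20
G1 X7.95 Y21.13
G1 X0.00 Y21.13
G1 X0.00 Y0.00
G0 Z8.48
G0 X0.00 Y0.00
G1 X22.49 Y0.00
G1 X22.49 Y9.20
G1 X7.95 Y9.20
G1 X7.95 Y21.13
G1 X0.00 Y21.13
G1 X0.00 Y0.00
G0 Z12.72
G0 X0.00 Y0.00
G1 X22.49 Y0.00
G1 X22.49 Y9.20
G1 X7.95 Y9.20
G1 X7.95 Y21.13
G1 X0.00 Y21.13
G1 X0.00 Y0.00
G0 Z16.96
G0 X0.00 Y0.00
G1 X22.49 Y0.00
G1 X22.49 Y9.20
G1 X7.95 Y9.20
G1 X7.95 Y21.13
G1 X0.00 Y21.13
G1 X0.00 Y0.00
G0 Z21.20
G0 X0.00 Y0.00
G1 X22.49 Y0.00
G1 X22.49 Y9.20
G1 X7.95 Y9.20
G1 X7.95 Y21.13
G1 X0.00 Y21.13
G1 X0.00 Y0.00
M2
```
solid part
  facet normal 0.0000 0.0000 -1.0000
    outer loop
      vertex 22.49 9.20 0.00
      vertex 22.49 0.00 0.00
      vertex 0.00 0.00 0.00
    endloop
  endfacet
  facet normal 0.0000 0.0000 -1.0000
    outer loop
      vertex 7.95 9.20 0.00
      vertex 22.49 9.20 0.00
      vertex 0.00 0.00 0.00
    endloop
  endfacet
  facet normal 0.0000 0.0000 -1.0000
    outer loop
      vertex 7.95 21.13 0.00
      vertex 7.95 9.20 0.00
      vertex 0.00 0.00 0.00
    endloop
  endfacet
  facet normal 0.0000 0.0000 -1.0000
    outer loop
      vertex 0.00 21.13 0.00
      vertex 7.95 21.13 0.00
      vertex 0.00 0.00 0.00
    endloop
  endfacet
  facet normal 0.0000 0.0000 1.0000
    outer loop
      vertex 0.00 0.00 21.20
      vertex 22.49 0.00 21.20
      vertex 22.49 9.20 21.20
    endloop
  endfacet
  facet normal 0.0000 0.0000 1.0000
    outer loop
      vertex 0.00 0.00 21.20
      vertex 22.49 9.20 21.20
      vertex 7.95 9.20 21.20
    endloop
  endfacet
  facet normal 0.0000 0.0000 1.0000
    outer loop
      vertex 0.00 0.00 21.20
      vertex 7.95 9.20 21.20
      vertex 7.95 21.13 21.20
    endloop
  endfacet
  facet normal 0.0000 0.0000 1.0000
    outer loop
      vertex 0.00 0.00 21.20
      vertex 7.95 21.13 21.20
      vertex 0.00 21.13 21.20
    endloop
  endfacet
  facet normal 0.0000 -1.0000 0.0000
    outer loop
      vertex 0.00 0.00 0.00
      vertex 22.49 0.00 0.00
      vertex 22.49 0.00 21.20
    endloop
  endfacet
  facet normal 0.0000 -1.0000 0.0000
    outer loop
      vertex 0.00 0.00 0.00
      vertex 22.49 0.00 21.20
      vertex 0.00 0.00 21.20
    endloop
  endfacet
  facet normal 1.0000 0.0000 0.0000
    outer loop
      vertex 22.49 0.00 0.00
      vertex 22.49 9.20 0.00
      vertex 22.49 9.20 21.20
    endloop
  endfacet
  facet normal 1.0000 0.0000 0.0000
    outer loop
      vertex 22.49 0.00 0.00
      vertex 22.49 9.20 21.20
      vertex 22.49 0.00 21.20
    endloop
  endfacet
  facet normal 0.0000 1.0000 0.0000
    outer loop
      vertex 22.49 9.20 0.00
      vertex 7.95 9.20 0.00
      vertex 7.95 9.20 21.20
    endloop
  endfacet
  facet normal 0.0000 1.0000 0.0000
    outer loop
      vertex 22.49 9.20 0.00
      vertex 7.95 9.20 21.20
      vertex 22.49 9.20 21.20
    endloop
  endfacet
  facet normal 1.0000 0.0000 0.0000
    outer loop
      vertex 7.95 9.20 0.00
      vertex 7.95 21.13 0.00
      vertex 7.95 21.13 21.20
    endloop
  endfacet
  facet normal 1.0000 0.0000 0.0000
    outer loop
      vertex 7.95 9.20 0.00
      vertex 7.95 21.13 21.20
      vertex 7.95 9.20 21.20
    endloop
  endfacet
  facet normal 0.0000 1.0000 0.0000
    outer loop
      vertex 7.95 21.13 0.00
      vertex 0.00 21.13 0.00
      vertex 0.00 21.13 21.20
    endloop
  endfacet
  facet normal 0.0000 1.0000 0.0000
    outer loop
      vertex 7.95 21.13 0.00
      vertex 0.00 21.13 21.20
      vertex 7.95 21.13 21.20
    endloop
  endfacet
  facet normal -1.0000 0.0000 0.0000
    outer loop
      vertex 0.00 21.13 0.00
      vertex 0.00 0.00 0.00
      vertex 0.00 0.00 21.20
    endloop
  endfacet
  facet normal -1.0000 0.0000 0.0000
    outer loop
      vertex 0.00 21.13 0.00
      vertex 0.00 0.00 21.20
      vertex 0.00 21.13 21.20
    endloop
  endfacet
endsolid part

The G0 Z moves step by Δz≈4.24 mm. Every layer's G1 loop is the same polygon, so the solid is a straight extrusion of it from z=0 to z≈21.2. Closing with flat bottom and top caps and triangulating gives 20 facets — an L-shaped prism: outer 22.5 × 21.1 mm, arm thicknesses ≈ 9.2 mm (horizontal) and 7.95 mm (vertical), extruded 21.2 mm in z.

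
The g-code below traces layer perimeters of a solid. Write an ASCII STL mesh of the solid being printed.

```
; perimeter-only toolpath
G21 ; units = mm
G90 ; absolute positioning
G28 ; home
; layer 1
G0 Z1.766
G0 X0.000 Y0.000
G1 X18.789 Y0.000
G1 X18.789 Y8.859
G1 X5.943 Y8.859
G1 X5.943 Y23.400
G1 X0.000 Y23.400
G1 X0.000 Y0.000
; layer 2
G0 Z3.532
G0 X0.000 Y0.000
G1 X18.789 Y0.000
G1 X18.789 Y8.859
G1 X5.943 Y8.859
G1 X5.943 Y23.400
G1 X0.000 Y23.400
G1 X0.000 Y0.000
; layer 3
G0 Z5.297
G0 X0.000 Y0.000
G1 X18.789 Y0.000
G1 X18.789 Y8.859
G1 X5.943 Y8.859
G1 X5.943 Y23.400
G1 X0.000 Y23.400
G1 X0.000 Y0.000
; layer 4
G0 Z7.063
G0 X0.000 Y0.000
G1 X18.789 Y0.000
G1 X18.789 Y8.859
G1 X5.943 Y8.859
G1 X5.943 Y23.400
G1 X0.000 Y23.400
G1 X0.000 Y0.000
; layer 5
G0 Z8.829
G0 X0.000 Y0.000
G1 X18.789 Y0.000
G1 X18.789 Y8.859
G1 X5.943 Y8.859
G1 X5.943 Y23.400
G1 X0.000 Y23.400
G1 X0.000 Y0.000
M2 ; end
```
solid part
  facet normal 0.0000 0.0000 -1.0000
    outer loop
      vertex 18.789 8.859 0.000
      vertex 18.789 0.000 0.000
      vertex 0.000 0.000 0.000
    endloop
  endfacet
  facet normal 0.0000 0.0000 -1.0000
    outer loop
      vertex 5.943 8.859 0.000
      vertex 18.789 8.859 0.000
      vertex 0.000 0.000 0.000
    endloop
  endfacet
  facet normal 0.0000 0.0000 -1.0000
    outer loop
      vertex 5.943 23.400 0.000
      vertex 5.943 8.859 0.000
      vertex 0.000 0.000 0.000
    endloop
  endfacet
  facet normal 0.0000 0.0000 -1.0000
    outer loop
      vertex 0.000 23.400 0.000
      vertex 5.943 23.400 0.000
      vertex 0.000 0.000 0.000
    endloop
  endfacet
  facet normal 0.0000 0.0000 1.0000
    outer loop
      vertex 0.000 0.000 8.829
      vertex 18.789 0.000 8.829
      vertex 18.789 8.859 8.829
    endloop
  endfacet
  facet normal 0.0000 0.0000 1.0000
    outer loop
      vertex 0.000 0.000 8.829
      vertex 18.789 8.859 8.829
      vertex 5.943 8.859 8.829
    endloop
  endfacet
  facet normal 0.0000 0.0000 1.0000
    outer loop
      vertex 0.000 0.000 8.829
      vertex 5.943 8.859 8.829
      vertex 5.943 23.400 8.829
    endloop
  endfacet
  facet normal 0.0000 0.0000 1.0000
    outer loop
      vertex 0.000 0.000 8.829
      vertex 5.943 23.400 8.829
      vertex 0.000 23.400 8.829
    endloop
  endfacet
  facet normal 0.0000 -1.0000 0.0000
    outer loop
      vertex 0.000 0.000 0.000
      vertex 18.789 0.000 0.000
      vertex 18.789 0.000 8.829
    endloop
  endfacet
  facet normal 0.0000 -1.0000 0.0000
    outer loop
      vertex 0.000 0.000 0.000
      vertex 18.789 0.000 8.829
      vertex 0.000 0.000 8.829
    endloop
  endfacet
  facet normal 1.0000 0.0000 0.0000
    outer loop
      vertex 18.789 0.000 0.000
      vertex 18.789 8.859 0.000
      vertex 18.789 8.859 8.829
    endloop
  endfacet
  facet normal 1.0000 0.0000 0.0000
    outer loop
      vertex 18.789 0.000 0.000
      vertex 18.789 8.859 8.829
      vertex 18.789 0.000 8.829
    endloop
  endfacet
  facet normal 0.0000 1.0000 0.0000
    outer loop
      vertex 18.789 8.859 0.000
      vertex 5.943 8.859 0.000
      vertex 5.943 8.859 8.829
    endloop
  endfacet
  facet normal 0.0000 1.0000 0.0000
    outer loop
      vertex 18.789 8.859 0.000
      vertex 5.943 8.859 8.829
      vertex 18.789 8.859 8.829
    endloop
  endfacet
  facet normal 1.0000 0.0000 0.0000
    outer loop
      vertex 5.943 8.859 0.000
      vertex 5.943 23.400 0.000
      vertex 5.943 23.400 8.829
    endloop
  endfacet
  facet normal 1.0000 0.0000 0.0000
    outer loop
      vertex 5.943 8.859 0.000
      vertex 5.943 23.400 8.829
      vertex 5.943 8.859 8.829
    endloop
  endfacet
  facet normal 0.0000 1.0000 0.0000
    outer loop
      vertex 5.943 23.400 0.000
      vertex 0.000 23.400 0.000
      vertex 0.000 23.400 8.829
    endloop
  endfacet
  facet normal 0.0000 1.0000 0.0000
    outer loop
      vertex 5.943 23.400 0.000
      vertex 0.000 23.400 8.829
      vertex 5.943 23.400 8.829
    endloop
  endfacet
  facet normal -1.0000 0.0000 0.0000
    outer loop
      vertex 0.000 23.400 0.000
      vertex 0.000 0.000 0.000
      vertex 0.000 0.000 8.829
    endloop
  endfacet
  facet normal -1.0000 0.0000 0.0000
    outer loop
      vertex 0.000 23.400 0.000
      vertex 0.000 0.000 8.829
      vertex 0.000 23.400 8.829
    endloop
  endfacet
endsolid part

The G0 Z moves step by Δz≈1.766 mm. Every layer's G1 loop is the same polygon, so the solid is a straight extrusion of it from z=0 to z≈8.83. Closing with flat bottom and top caps and triangulating gives 20 facets — an L-shaped prism: outer 18.8 × 23.4 mm, arm thicknesses ≈ 8.86 mm (horizontal) and 5.94 mm (vertical), extruded 8.83 mm in z.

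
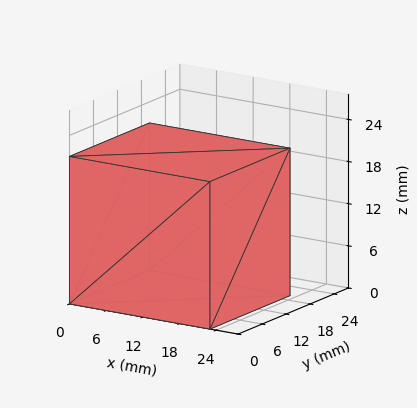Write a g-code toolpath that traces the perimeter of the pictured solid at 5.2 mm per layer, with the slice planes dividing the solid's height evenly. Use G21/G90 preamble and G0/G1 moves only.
Reading the render: the shape is a rectangular box, roughly 23 × 20 mm footprint and 21 mm tall (dimensions read to the nearest mm from the axis ticks). For the g-code, the solid's height is divided into equal slices at the stated Δz and each level perimeter traced with G1 moves after a G0 lift.

; perimeter-only toolpath
G21 ; units = mm
G90 ; absolute positioning
G28 ; home
; layer 1
G0 Z5.2
G0 X0.0 Y0.0
G1 X23.0 Y0.0
G1 X23.0 Y20.0
G1 X0.0 Y20.0
G1 X0.0 Y0.0
; layer 2
G0 Z10.5
G0 X0.0 Y0.0
G1 X23.0 Y0.0
G1 X23.0 Y20.0
G1 X0.0 Y20.0
G1 X0.0 Y0.0
; layer 3
G0 Z15.8
G0 X0.0 Y0.0
G1 X23.0 Y0.0
G1 X23.0 Y20.0
G1 X0.0 Y20.0
G1 X0.0 Y0.0
; layer 4
G0 Z21.0
G0 X0.0 Y0.0
G1 X23.0 Y0.0
G1 X23.0 Y20.0
G1 X0.0 Y20.0
G1 X0.0 Y0.0
M2 ; end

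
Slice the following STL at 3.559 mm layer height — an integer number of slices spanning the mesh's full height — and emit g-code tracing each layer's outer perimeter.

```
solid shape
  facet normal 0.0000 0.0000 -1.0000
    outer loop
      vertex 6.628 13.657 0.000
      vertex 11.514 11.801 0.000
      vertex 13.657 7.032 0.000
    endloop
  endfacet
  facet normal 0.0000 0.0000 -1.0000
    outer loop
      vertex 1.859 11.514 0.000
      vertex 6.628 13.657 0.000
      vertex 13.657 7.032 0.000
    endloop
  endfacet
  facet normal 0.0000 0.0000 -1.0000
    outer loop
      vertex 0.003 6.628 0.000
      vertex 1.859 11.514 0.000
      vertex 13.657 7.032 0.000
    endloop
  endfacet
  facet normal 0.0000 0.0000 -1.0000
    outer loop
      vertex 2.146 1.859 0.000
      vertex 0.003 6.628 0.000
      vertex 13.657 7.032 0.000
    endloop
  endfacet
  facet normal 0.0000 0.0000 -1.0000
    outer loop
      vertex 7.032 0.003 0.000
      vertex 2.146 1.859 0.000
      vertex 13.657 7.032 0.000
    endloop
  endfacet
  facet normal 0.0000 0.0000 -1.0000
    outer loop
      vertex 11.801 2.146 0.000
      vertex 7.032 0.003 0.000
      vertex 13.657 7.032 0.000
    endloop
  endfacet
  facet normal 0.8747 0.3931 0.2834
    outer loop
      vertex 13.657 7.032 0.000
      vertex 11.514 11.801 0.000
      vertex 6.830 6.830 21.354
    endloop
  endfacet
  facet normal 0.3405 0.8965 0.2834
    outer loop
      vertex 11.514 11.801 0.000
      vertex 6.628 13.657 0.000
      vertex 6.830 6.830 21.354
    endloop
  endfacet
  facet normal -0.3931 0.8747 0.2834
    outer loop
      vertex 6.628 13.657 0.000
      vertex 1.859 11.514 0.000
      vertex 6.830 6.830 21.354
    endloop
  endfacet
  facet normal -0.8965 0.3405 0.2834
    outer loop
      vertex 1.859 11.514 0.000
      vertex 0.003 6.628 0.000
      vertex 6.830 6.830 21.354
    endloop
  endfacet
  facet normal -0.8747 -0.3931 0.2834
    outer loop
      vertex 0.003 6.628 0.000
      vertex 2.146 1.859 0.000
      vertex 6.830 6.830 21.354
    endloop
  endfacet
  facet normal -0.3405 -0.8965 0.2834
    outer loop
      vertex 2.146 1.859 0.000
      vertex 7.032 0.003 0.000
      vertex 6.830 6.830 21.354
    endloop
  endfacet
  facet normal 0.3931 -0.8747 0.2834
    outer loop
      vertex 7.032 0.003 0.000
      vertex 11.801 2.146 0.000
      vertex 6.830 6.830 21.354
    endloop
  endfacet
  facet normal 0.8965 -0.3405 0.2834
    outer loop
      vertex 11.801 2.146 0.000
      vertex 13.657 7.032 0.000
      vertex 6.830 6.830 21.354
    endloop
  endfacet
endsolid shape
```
; perimeter-only toolpath
G21 ; units = mm
G90 ; absolute positioning
G28 ; home
; layer 1
G0 Z3.559
G0 X12.519 Y6.998
G1 X10.733 Y10.973
G1 X6.662 Y12.519
G1 X2.688 Y10.733
G1 X1.141 Y6.662
G1 X2.927 Y2.688
G1 X6.998 Y1.141
G1 X10.973 Y2.927
G1 X12.519 Y6.998
; layer 2
G0 Z7.118
G0 X11.381 Y6.965
G1 X9.953 Y10.144
G1 X6.695 Y11.381
G1 X3.516 Y9.953
G1 X2.279 Y6.695
G1 X3.707 Y3.516
G1 X6.965 Y2.279
G1 X10.144 Y3.707
G1 X11.381 Y6.965
; layer 3
G0 Z10.677
G0 X10.244 Y6.931
G1 X9.172 Y9.316
G1 X6.729 Y10.244
G1 X4.345 Y9.172
G1 X3.417 Y6.729
G1 X4.488 Y4.345
G1 X6.931 Y3.417
G1 X9.316 Y4.488
G1 X10.244 Y6.931
; layer 4
G0 Z14.236
G0 X9.106 Y6.897
G1 X8.391 Y8.487
G1 X6.763 Y9.106
G1 X5.173 Y8.391
G1 X4.554 Y6.763
G1 X5.269 Y5.173
G1 X6.897 Y4.554
G1 X8.487 Y5.269
G1 X9.106 Y6.897
; layer 5
G0 Z17.795
G0 X7.968 Y6.864
G1 X7.611 Y7.659
G1 X6.796 Y7.968
G1 X6.002 Y7.611
G1 X5.692 Y6.796
G1 X6.049 Y6.002
G1 X6.864 Y5.692
G1 X7.659 Y6.049
G1 X7.968 Y6.864
M2 ; end

The solid is a regular 8-sided pyramid, base circumscribed radius ≈ 6.83 mm, apex at z ≈ 21.4 mm. Slicing at Δz = 3.559 mm — 6 equal slices spanning the solid's height, so layer i sits at z = i·h/6 — gives 5 non-empty perimeters. Each is a 8-segment closed polygon; G0 lifts to the layer z and rapids to the start vertex, then G1 traces the edges. The cross-section shrinks linearly with z (the slice at the apex is degenerate and omitted).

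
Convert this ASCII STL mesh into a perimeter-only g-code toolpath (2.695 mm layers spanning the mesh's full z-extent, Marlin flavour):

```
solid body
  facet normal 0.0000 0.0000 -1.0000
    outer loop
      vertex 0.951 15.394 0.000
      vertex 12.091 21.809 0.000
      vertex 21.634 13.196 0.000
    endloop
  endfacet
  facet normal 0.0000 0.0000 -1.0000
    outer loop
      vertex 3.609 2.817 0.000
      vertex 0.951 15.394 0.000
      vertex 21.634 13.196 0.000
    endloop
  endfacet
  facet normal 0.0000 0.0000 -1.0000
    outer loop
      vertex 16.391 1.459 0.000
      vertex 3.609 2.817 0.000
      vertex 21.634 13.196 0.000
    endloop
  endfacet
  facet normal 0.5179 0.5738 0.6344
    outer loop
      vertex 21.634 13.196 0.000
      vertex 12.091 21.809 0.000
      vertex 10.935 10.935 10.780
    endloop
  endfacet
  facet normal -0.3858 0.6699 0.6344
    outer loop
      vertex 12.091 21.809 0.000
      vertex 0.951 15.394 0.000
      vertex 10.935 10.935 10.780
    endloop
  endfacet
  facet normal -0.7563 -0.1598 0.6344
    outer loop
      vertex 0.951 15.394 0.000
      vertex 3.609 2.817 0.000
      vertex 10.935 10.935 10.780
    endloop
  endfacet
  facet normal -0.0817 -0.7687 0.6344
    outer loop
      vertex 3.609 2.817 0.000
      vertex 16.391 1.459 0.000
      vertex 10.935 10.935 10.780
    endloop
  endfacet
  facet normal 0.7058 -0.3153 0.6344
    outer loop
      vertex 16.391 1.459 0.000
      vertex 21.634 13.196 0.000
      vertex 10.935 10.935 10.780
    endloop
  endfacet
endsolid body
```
; perimeter-only toolpath
G21 ; units = mm
G90 ; absolute positioning
G28 ; home
; layer 1
G0 Z2.695
G0 X18.959 Y12.631
G1 X11.802 Y19.091
G1 X3.447 Y14.279
G1 X5.441 Y4.847
G1 X15.027 Y3.828
G1 X18.959 Y12.631
; layer 2
G0 Z5.390
G0 X16.285 Y12.066
G1 X11.513 Y16.372
G1 X5.943 Y13.165
G1 X7.272 Y6.876
G1 X13.663 Y6.197
G1 X16.285 Y12.066
; layer 3
G0 Z8.085
G0 X13.610 Y11.500
G1 X11.224 Y13.654
G1 X8.439 Y12.050
G1 X9.104 Y8.905
G1 X12.299 Y8.566
G1 X13.610 Y11.500
M2 ; end

The solid is a regular 5-sided pyramid, base circumscribed radius ≈ 10.9 mm, apex at z ≈ 10.8 mm. Slicing at Δz = 2.695 mm — 4 equal slices spanning the solid's height, so layer i sits at z = i·h/4 — gives 3 non-empty perimeters. Each is a 5-segment closed polygon; G0 lifts to the layer z and rapids to the start vertex, then G1 traces the edges. The cross-section shrinks linearly with z (the slice at the apex is degenerate and omitted).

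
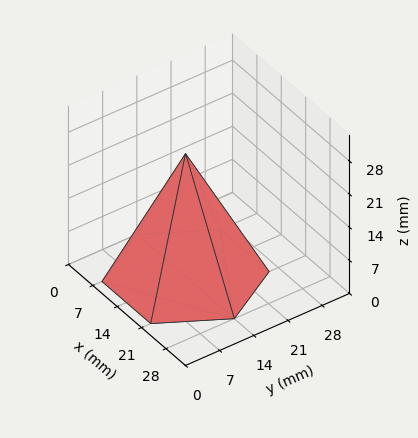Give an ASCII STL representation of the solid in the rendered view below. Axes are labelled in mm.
Reading the render: the shape is a regular 6-sided pyramid, base circumscribed radius ≈ 14 mm, apex at z ≈ 26 mm (dimensions read to the nearest mm from the axis ticks). For the STL, each face is triangulated and given an outward normal.

solid part
  facet normal 0.0000 0.0000 -1.0000
    outer loop
      vertex 7.00 26.12 0.00
      vertex 21.00 26.12 0.00
      vertex 28.00 14.00 0.00
    endloop
  endfacet
  facet normal 0.0000 0.0000 -1.0000
    outer loop
      vertex 0.00 14.00 0.00
      vertex 7.00 26.12 0.00
      vertex 28.00 14.00 0.00
    endloop
  endfacet
  facet normal 0.0000 0.0000 -1.0000
    outer loop
      vertex 7.00 1.88 0.00
      vertex 0.00 14.00 0.00
      vertex 28.00 14.00 0.00
    endloop
  endfacet
  facet normal 0.0000 0.0000 -1.0000
    outer loop
      vertex 21.00 1.88 0.00
      vertex 7.00 1.88 0.00
      vertex 28.00 14.00 0.00
    endloop
  endfacet
  facet normal 0.7848 0.4533 0.4226
    outer loop
      vertex 28.00 14.00 0.00
      vertex 21.00 26.12 0.00
      vertex 14.00 14.00 26.00
    endloop
  endfacet
  facet normal 0.0000 0.9064 0.4225
    outer loop
      vertex 21.00 26.12 0.00
      vertex 7.00 26.12 0.00
      vertex 14.00 14.00 26.00
    endloop
  endfacet
  facet normal -0.7848 0.4533 0.4226
    outer loop
      vertex 7.00 26.12 0.00
      vertex 0.00 14.00 0.00
      vertex 14.00 14.00 26.00
    endloop
  endfacet
  facet normal -0.7848 -0.4533 0.4226
    outer loop
      vertex 0.00 14.00 0.00
      vertex 7.00 1.88 0.00
      vertex 14.00 14.00 26.00
    endloop
  endfacet
  facet normal 0.0000 -0.9064 0.4225
    outer loop
      vertex 7.00 1.88 0.00
      vertex 21.00 1.88 0.00
      vertex 14.00 14.00 26.00
    endloop
  endfacet
  facet normal 0.7848 -0.4533 0.4226
    outer loop
      vertex 21.00 1.88 0.00
      vertex 28.00 14.00 0.00
      vertex 14.00 14.00 26.00
    endloop
  endfacet
endsolid part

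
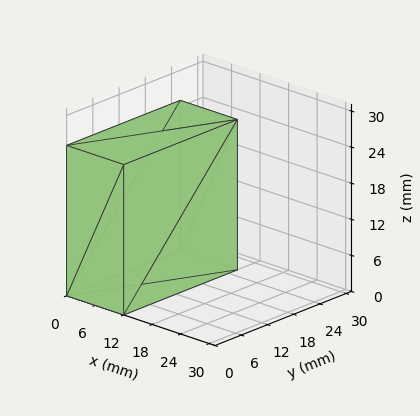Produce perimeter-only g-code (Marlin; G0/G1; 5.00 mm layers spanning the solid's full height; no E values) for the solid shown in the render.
Reading the render: the shape is a rectangular box, roughly 12 × 26 mm footprint and 25 mm tall (dimensions read to the nearest mm from the axis ticks). For the g-code, the solid's height is divided into equal slices at the stated Δz and each level perimeter traced with G1 moves after a G0 lift.

; perimeter-only toolpath
G21 ; units = mm
G90 ; absolute positioning
G28 ; home
; layer 1
G0 Z5.00
G0 X0.00 Y0.00
G1 X12.00 Y0.00
G1 X12.00 Y26.00
G1 X0.00 Y26.00
G1 X0.00 Y0.00
; layer 2
G0 Z10.00
G0 X0.00 Y0.00
G1 X12.00 Y0.00
G1 X12.00 Y26.00
G1 X0.00 Y26.00
G1 X0.00 Y0.00
; layer 3
G0 Z15.00
G0 X0.00 Y0.00
G1 X12.00 Y0.00
G1 X12.00 Y26.00
G1 X0.00 Y26.00
G1 X0.00 Y0.00
; layer 4
G0 Z20.00
G0 X0.00 Y0.00
G1 X12.00 Y0.00
G1 X12.00 Y26.00
G1 X0.00 Y26.00
G1 X0.00 Y0.00
; layer 5
G0 Z25.00
G0 X0.00 Y0.00
G1 X12.00 Y0.00
G1 X12.00 Y26.00
G1 X0.00 Y26.00
G1 X0.00 Y0.00
M2 ; end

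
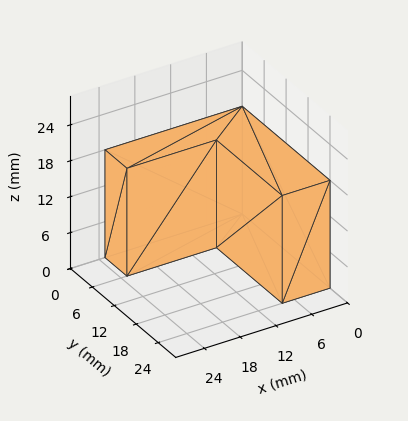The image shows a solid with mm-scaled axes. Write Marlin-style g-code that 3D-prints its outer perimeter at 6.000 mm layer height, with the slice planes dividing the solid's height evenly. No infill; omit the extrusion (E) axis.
Reading the render: the shape is an L-shaped prism: outer 23 × 24 mm, arm thicknesses ≈ 6 mm (horizontal) and 8 mm (vertical), extruded 18 mm in z (dimensions read to the nearest mm from the axis ticks). For the g-code, the solid's height is divided into equal slices at the stated Δz and each level perimeter traced with G1 moves after a G0 lift.

; perimeter-only toolpath
G21 ; units = mm
G90 ; absolute positioning
G28 ; home
; layer 1
G0 Z6.000
G0 X0.000 Y0.000
G1 X23.000 Y0.000
G1 X23.000 Y6.000
G1 X8.000 Y6.000
G1 X8.000 Y24.000
G1 X0.000 Y24.000
G1 X0.000 Y0.000
; layer 2
G0 Z12.000
G0 X0.000 Y0.000
G1 X23.000 Y0.000
G1 X23.000 Y6.000
G1 X8.000 Y6.000
G1 X8.000 Y24.000
G1 X0.000 Y24.000
G1 X0.000 Y0.000
; layer 3
G0 Z18.000
G0 X0.000 Y0.000
G1 X23.000 Y0.000
G1 X23.000 Y6.000
G1 X8.000 Y6.000
G1 X8.000 Y24.000
G1 X0.000 Y24.000
G1 X0.000 Y0.000
M2 ; end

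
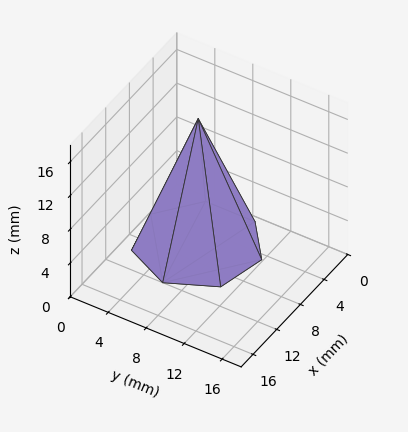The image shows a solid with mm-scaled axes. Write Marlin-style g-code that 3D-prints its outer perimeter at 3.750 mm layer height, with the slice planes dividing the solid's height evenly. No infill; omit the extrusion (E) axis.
Reading the render: the shape is a regular 7-sided pyramid, base circumscribed radius ≈ 6 mm, apex at z ≈ 15 mm (dimensions read to the nearest mm from the axis ticks). For the g-code, the solid's height is divided into equal slices at the stated Δz and each level perimeter traced with G1 moves after a G0 lift.

; perimeter-only toolpath
G21 ; units = mm
G90 ; absolute positioning
G28 ; home
; layer 1
G0 Z3.750
G0 X10.500 Y6.000
G1 X8.806 Y9.518
G1 X4.999 Y10.387
G1 X1.946 Y7.952
G1 X1.946 Y4.048
G1 X4.999 Y1.613
G1 X8.806 Y2.482
G1 X10.500 Y6.000
; layer 2
G0 Z7.500
G0 X9.000 Y6.000
G1 X7.870 Y8.346
G1 X5.332 Y8.925
G1 X3.297 Y7.301
G1 X3.297 Y4.699
G1 X5.332 Y3.075
G1 X7.870 Y3.655
G1 X9.000 Y6.000
; layer 3
G0 Z11.250
G0 X7.500 Y6.000
G1 X6.935 Y7.173
G1 X5.666 Y7.463
G1 X4.649 Y6.651
G1 X4.649 Y5.349
G1 X5.666 Y4.537
G1 X6.935 Y4.827
G1 X7.500 Y6.000
M2 ; end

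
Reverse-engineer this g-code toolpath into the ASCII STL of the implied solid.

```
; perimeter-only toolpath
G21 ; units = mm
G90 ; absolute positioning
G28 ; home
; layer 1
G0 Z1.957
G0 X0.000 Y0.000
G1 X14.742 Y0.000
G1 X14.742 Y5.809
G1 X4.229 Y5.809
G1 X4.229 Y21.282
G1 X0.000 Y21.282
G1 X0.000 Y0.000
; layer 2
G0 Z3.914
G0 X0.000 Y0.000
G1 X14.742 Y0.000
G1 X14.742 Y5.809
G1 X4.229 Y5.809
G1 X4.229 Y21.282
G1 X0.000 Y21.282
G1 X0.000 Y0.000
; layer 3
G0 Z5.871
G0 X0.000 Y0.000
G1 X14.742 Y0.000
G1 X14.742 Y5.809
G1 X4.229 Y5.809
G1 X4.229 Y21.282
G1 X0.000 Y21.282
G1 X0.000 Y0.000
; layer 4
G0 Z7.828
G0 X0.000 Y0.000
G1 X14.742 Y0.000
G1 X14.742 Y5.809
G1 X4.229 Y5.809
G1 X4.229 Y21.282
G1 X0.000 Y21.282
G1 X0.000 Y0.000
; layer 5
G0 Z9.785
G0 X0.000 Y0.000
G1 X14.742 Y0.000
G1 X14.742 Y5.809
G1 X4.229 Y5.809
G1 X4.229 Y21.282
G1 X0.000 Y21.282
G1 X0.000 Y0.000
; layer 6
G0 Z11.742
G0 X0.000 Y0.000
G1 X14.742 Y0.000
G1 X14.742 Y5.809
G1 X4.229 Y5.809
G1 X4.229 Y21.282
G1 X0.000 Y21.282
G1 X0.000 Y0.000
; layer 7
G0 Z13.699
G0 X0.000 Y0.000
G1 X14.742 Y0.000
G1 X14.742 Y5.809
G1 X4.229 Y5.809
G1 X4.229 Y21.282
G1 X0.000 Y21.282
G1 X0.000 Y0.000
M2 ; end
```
solid part
  facet normal 0.0000 0.0000 -1.0000
    outer loop
      vertex 14.742 5.809 0.000
      vertex 14.742 0.000 0.000
      vertex 0.000 0.000 0.000
    endloop
  endfacet
  facet normal 0.0000 0.0000 -1.0000
    outer loop
      vertex 4.229 5.809 0.000
      vertex 14.742 5.809 0.000
      vertex 0.000 0.000 0.000
    endloop
  endfacet
  facet normal 0.0000 0.0000 -1.0000
    outer loop
      vertex 4.229 21.282 0.000
      vertex 4.229 5.809 0.000
      vertex 0.000 0.000 0.000
    endloop
  endfacet
  facet normal 0.0000 0.0000 -1.0000
    outer loop
      vertex 0.000 21.282 0.000
      vertex 4.229 21.282 0.000
      vertex 0.000 0.000 0.000
    endloop
  endfacet
  facet normal 0.0000 0.0000 1.0000
    outer loop
      vertex 0.000 0.000 13.699
      vertex 14.742 0.000 13.699
      vertex 14.742 5.809 13.699
    endloop
  endfacet
  facet normal 0.0000 0.0000 1.0000
    outer loop
      vertex 0.000 0.000 13.699
      vertex 14.742 5.809 13.699
      vertex 4.229 5.809 13.699
    endloop
  endfacet
  facet normal 0.0000 0.0000 1.0000
    outer loop
      vertex 0.000 0.000 13.699
      vertex 4.229 5.809 13.699
      vertex 4.229 21.282 13.699
    endloop
  endfacet
  facet normal 0.0000 0.0000 1.0000
    outer loop
      vertex 0.000 0.000 13.699
      vertex 4.229 21.282 13.699
      vertex 0.000 21.282 13.699
    endloop
  endfacet
  facet normal 0.0000 -1.0000 0.0000
    outer loop
      vertex 0.000 0.000 0.000
      vertex 14.742 0.000 0.000
      vertex 14.742 0.000 13.699
    endloop
  endfacet
  facet normal 0.0000 -1.0000 0.0000
    outer loop
      vertex 0.000 0.000 0.000
      vertex 14.742 0.000 13.699
      vertex 0.000 0.000 13.699
    endloop
  endfacet
  facet normal 1.0000 0.0000 0.0000
    outer loop
      vertex 14.742 0.000 0.000
      vertex 14.742 5.809 0.000
      vertex 14.742 5.809 13.699
    endloop
  endfacet
  facet normal 1.0000 0.0000 0.0000
    outer loop
      vertex 14.742 0.000 0.000
      vertex 14.742 5.809 13.699
      vertex 14.742 0.000 13.699
    endloop
  endfacet
  facet normal 0.0000 1.0000 0.0000
    outer loop
      vertex 14.742 5.809 0.000
      vertex 4.229 5.809 0.000
      vertex 4.229 5.809 13.699
    endloop
  endfacet
  facet normal 0.0000 1.0000 0.0000
    outer loop
      vertex 14.742 5.809 0.000
      vertex 4.229 5.809 13.699
      vertex 14.742 5.809 13.699
    endloop
  endfacet
  facet normal 1.0000 0.0000 0.0000
    outer loop
      vertex 4.229 5.809 0.000
      vertex 4.229 21.282 0.000
      vertex 4.229 21.282 13.699
    endloop
  endfacet
  facet normal 1.0000 0.0000 0.0000
    outer loop
      vertex 4.229 5.809 0.000
      vertex 4.229 21.282 13.699
      vertex 4.229 5.809 13.699
    endloop
  endfacet
  facet normal 0.0000 1.0000 0.0000
    outer loop
      vertex 4.229 21.282 0.000
      vertex 0.000 21.282 0.000
      vertex 0.000 21.282 13.699
    endloop
  endfacet
  facet normal 0.0000 1.0000 0.0000
    outer loop
      vertex 4.229 21.282 0.000
      vertex 0.000 21.282 13.699
      vertex 4.229 21.282 13.699
    endloop
  endfacet
  facet normal -1.0000 0.0000 0.0000
    outer loop
      vertex 0.000 21.282 0.000
      vertex 0.000 0.000 0.000
      vertex 0.000 0.000 13.699
    endloop
  endfacet
  facet normal -1.0000 0.0000 0.0000
    outer loop
      vertex 0.000 21.282 0.000
      vertex 0.000 0.000 13.699
      vertex 0.000 21.282 13.699
    endloop
  endfacet
endsolid part

The G0 Z moves step by Δz≈1.957 mm. Every layer's G1 loop is the same polygon, so the solid is a straight extrusion of it from z=0 to z≈13.7. Closing with flat bottom and top caps and triangulating gives 20 facets — an L-shaped prism: outer 14.7 × 21.3 mm, arm thicknesses ≈ 5.81 mm (horizontal) and 4.23 mm (vertical), extruded 13.7 mm in z.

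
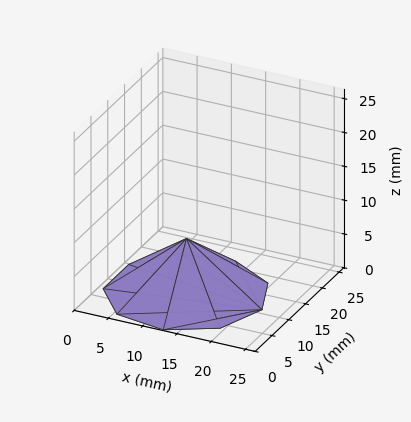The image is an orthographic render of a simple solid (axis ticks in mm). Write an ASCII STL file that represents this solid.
Reading the render: the shape is a regular 9-sided pyramid, base circumscribed radius ≈ 11 mm, apex at z ≈ 8 mm (dimensions read to the nearest mm from the axis ticks). For the STL, each face is triangulated and given an outward normal.

solid part
  facet normal 0.0000 0.0000 -1.0000
    outer loop
      vertex 12.9 21.8 0.0
      vertex 19.4 18.1 0.0
      vertex 22.0 11.0 0.0
    endloop
  endfacet
  facet normal 0.0000 0.0000 -1.0000
    outer loop
      vertex 5.5 20.5 0.0
      vertex 12.9 21.8 0.0
      vertex 22.0 11.0 0.0
    endloop
  endfacet
  facet normal 0.0000 0.0000 -1.0000
    outer loop
      vertex 0.7 14.8 0.0
      vertex 5.5 20.5 0.0
      vertex 22.0 11.0 0.0
    endloop
  endfacet
  facet normal 0.0000 0.0000 -1.0000
    outer loop
      vertex 0.7 7.2 0.0
      vertex 0.7 14.8 0.0
      vertex 22.0 11.0 0.0
    endloop
  endfacet
  facet normal 0.0000 0.0000 -1.0000
    outer loop
      vertex 5.5 1.5 0.0
      vertex 0.7 7.2 0.0
      vertex 22.0 11.0 0.0
    endloop
  endfacet
  facet normal 0.0000 0.0000 -1.0000
    outer loop
      vertex 12.9 0.2 0.0
      vertex 5.5 1.5 0.0
      vertex 22.0 11.0 0.0
    endloop
  endfacet
  facet normal 0.0000 0.0000 -1.0000
    outer loop
      vertex 19.4 3.9 0.0
      vertex 12.9 0.2 0.0
      vertex 22.0 11.0 0.0
    endloop
  endfacet
  facet normal 0.5750 0.2106 0.7906
    outer loop
      vertex 22.0 11.0 0.0
      vertex 19.4 18.1 0.0
      vertex 11.0 11.0 8.0
    endloop
  endfacet
  facet normal 0.3030 0.5323 0.7905
    outer loop
      vertex 19.4 18.1 0.0
      vertex 12.9 21.8 0.0
      vertex 11.0 11.0 8.0
    endloop
  endfacet
  facet normal -0.1061 0.6039 0.7900
    outer loop
      vertex 12.9 21.8 0.0
      vertex 5.5 20.5 0.0
      vertex 11.0 11.0 8.0
    endloop
  endfacet
  facet normal -0.4685 0.3945 0.7905
    outer loop
      vertex 5.5 20.5 0.0
      vertex 0.7 14.8 0.0
      vertex 11.0 11.0 8.0
    endloop
  endfacet
  facet normal -0.6134 0.0000 0.7898
    outer loop
      vertex 0.7 14.8 0.0
      vertex 0.7 7.2 0.0
      vertex 11.0 11.0 8.0
    endloop
  endfacet
  facet normal -0.4685 -0.3945 0.7905
    outer loop
      vertex 0.7 7.2 0.0
      vertex 5.5 1.5 0.0
      vertex 11.0 11.0 8.0
    endloop
  endfacet
  facet normal -0.1061 -0.6039 0.7900
    outer loop
      vertex 5.5 1.5 0.0
      vertex 12.9 0.2 0.0
      vertex 11.0 11.0 8.0
    endloop
  endfacet
  facet normal 0.3030 -0.5323 0.7905
    outer loop
      vertex 12.9 0.2 0.0
      vertex 19.4 3.9 0.0
      vertex 11.0 11.0 8.0
    endloop
  endfacet
  facet normal 0.5750 -0.2106 0.7906
    outer loop
      vertex 19.4 3.9 0.0
      vertex 22.0 11.0 0.0
      vertex 11.0 11.0 8.0
    endloop
  endfacet
endsolid part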